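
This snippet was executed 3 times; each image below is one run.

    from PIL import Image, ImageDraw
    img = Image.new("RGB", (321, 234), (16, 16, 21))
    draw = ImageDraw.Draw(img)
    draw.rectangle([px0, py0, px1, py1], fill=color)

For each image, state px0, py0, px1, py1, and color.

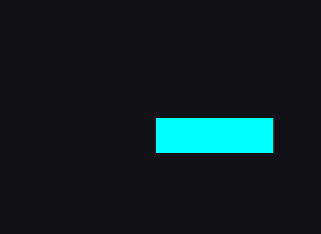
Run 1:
px0 = 156
py0 = 118
px1 = 272
py1 = 152
color = 'cyan'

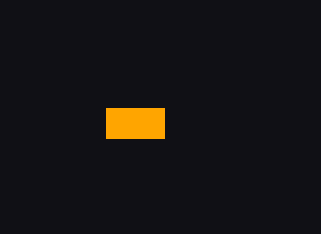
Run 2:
px0 = 106, py0 = 108, px1 = 164, py1 = 138, color = 'orange'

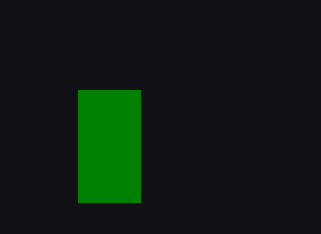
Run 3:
px0 = 78, py0 = 90, px1 = 140, py1 = 202, color = 'green'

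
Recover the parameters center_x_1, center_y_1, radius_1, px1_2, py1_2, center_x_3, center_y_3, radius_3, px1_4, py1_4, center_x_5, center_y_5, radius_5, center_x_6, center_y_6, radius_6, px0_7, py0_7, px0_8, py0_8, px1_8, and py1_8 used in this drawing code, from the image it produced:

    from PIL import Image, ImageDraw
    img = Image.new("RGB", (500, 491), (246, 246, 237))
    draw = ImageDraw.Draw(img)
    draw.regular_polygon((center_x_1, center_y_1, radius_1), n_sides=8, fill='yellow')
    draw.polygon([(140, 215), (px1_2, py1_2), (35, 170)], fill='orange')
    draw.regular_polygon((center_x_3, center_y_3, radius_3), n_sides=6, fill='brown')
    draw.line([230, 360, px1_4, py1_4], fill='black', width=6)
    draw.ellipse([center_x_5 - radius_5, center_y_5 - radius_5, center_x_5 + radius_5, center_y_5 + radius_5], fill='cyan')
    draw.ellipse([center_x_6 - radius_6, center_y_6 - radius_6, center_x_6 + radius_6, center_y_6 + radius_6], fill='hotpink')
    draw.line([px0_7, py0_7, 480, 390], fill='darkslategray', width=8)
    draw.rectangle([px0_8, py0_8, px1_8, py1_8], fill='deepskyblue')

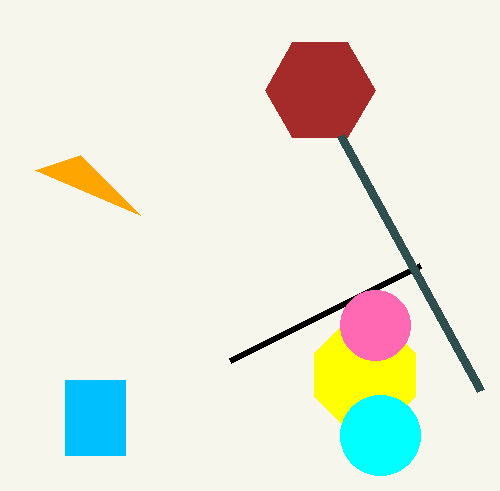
center_x_1 = 365, center_y_1 = 375, radius_1 = 55, px1_2 = 80, py1_2 = 155, center_x_3 = 320, center_y_3 = 90, radius_3 = 55, px1_4 = 420, py1_4 = 265, center_x_5 = 380, center_y_5 = 435, radius_5 = 40, center_x_6 = 375, center_y_6 = 325, radius_6 = 35, px0_7 = 340, py0_7 = 135, px0_8 = 65, py0_8 = 380, px1_8 = 125, py1_8 = 455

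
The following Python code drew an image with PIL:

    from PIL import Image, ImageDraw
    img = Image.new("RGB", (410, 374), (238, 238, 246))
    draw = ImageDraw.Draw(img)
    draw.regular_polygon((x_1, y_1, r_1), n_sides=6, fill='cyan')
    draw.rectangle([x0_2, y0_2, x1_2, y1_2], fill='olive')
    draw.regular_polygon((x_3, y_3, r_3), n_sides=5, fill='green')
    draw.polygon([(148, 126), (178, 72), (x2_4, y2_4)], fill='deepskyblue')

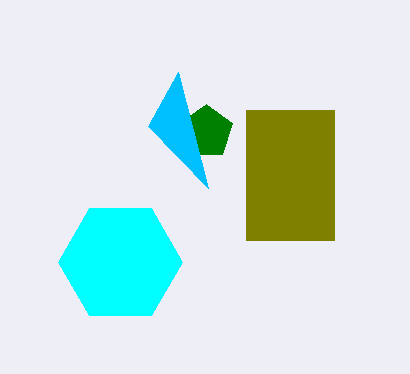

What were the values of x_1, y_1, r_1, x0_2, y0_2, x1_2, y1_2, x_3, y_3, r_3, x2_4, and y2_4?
x_1 = 120
y_1 = 262
r_1 = 62
x0_2 = 246
y0_2 = 110
x1_2 = 334
y1_2 = 240
x_3 = 206
y_3 = 132
r_3 = 28
x2_4 = 208
y2_4 = 188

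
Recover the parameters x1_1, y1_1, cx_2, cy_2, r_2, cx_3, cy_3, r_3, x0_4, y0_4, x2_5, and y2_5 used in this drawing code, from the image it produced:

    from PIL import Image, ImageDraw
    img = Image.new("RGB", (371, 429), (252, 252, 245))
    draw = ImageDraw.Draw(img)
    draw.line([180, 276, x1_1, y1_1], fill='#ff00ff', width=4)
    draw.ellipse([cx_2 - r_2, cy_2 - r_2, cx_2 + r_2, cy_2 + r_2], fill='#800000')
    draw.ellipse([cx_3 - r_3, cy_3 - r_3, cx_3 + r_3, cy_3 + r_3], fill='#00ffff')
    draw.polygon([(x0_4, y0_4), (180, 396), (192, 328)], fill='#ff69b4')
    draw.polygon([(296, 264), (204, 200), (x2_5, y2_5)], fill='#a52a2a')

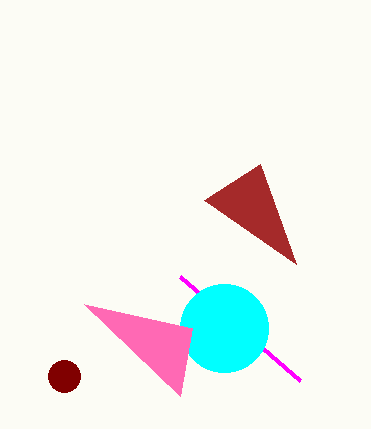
x1_1 = 300; y1_1 = 380; cx_2 = 64; cy_2 = 376; r_2 = 16; cx_3 = 224; cy_3 = 328; r_3 = 44; x0_4 = 84; y0_4 = 304; x2_5 = 260; y2_5 = 164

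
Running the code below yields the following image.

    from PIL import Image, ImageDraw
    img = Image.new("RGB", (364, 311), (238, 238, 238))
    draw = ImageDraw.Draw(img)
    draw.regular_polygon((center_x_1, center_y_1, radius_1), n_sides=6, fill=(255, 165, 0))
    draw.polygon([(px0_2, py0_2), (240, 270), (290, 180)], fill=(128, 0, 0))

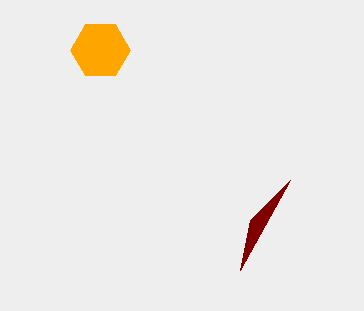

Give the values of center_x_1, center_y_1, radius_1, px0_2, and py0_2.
center_x_1 = 100, center_y_1 = 50, radius_1 = 30, px0_2 = 250, py0_2 = 220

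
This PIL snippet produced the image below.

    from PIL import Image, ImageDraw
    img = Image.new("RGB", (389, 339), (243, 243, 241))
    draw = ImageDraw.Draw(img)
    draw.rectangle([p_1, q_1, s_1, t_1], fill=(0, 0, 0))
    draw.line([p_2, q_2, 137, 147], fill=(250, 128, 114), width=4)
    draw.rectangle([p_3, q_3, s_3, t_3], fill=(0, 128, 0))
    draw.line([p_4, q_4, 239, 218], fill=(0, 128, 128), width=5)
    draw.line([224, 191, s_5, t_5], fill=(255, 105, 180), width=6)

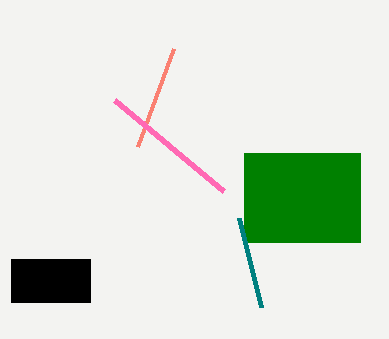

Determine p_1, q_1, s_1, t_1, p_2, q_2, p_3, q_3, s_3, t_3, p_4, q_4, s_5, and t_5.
p_1 = 11; q_1 = 259; s_1 = 90; t_1 = 302; p_2 = 173; q_2 = 49; p_3 = 244; q_3 = 153; s_3 = 360; t_3 = 242; p_4 = 261; q_4 = 307; s_5 = 115; t_5 = 100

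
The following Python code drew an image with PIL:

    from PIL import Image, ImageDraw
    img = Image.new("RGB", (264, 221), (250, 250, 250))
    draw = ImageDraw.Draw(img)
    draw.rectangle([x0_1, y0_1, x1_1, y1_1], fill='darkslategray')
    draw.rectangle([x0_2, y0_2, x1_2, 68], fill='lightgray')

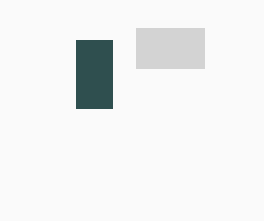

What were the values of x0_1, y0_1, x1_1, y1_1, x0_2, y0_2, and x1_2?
x0_1 = 76, y0_1 = 40, x1_1 = 112, y1_1 = 108, x0_2 = 136, y0_2 = 28, x1_2 = 204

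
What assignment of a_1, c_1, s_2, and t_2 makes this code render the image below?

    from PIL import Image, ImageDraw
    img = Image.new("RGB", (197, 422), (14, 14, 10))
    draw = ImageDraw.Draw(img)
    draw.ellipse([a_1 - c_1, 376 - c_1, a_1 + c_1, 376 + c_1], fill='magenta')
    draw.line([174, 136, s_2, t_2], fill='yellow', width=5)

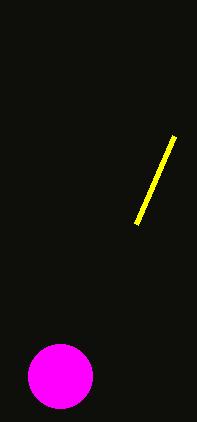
a_1 = 60; c_1 = 32; s_2 = 136; t_2 = 224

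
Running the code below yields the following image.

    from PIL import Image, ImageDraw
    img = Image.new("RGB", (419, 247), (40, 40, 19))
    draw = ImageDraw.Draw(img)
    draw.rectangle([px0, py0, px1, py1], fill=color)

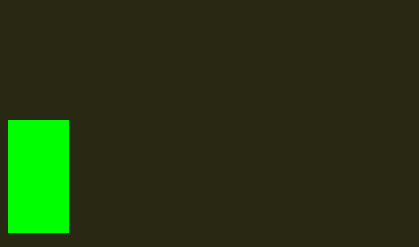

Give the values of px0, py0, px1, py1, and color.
px0 = 8; py0 = 120; px1 = 68; py1 = 232; color = 'lime'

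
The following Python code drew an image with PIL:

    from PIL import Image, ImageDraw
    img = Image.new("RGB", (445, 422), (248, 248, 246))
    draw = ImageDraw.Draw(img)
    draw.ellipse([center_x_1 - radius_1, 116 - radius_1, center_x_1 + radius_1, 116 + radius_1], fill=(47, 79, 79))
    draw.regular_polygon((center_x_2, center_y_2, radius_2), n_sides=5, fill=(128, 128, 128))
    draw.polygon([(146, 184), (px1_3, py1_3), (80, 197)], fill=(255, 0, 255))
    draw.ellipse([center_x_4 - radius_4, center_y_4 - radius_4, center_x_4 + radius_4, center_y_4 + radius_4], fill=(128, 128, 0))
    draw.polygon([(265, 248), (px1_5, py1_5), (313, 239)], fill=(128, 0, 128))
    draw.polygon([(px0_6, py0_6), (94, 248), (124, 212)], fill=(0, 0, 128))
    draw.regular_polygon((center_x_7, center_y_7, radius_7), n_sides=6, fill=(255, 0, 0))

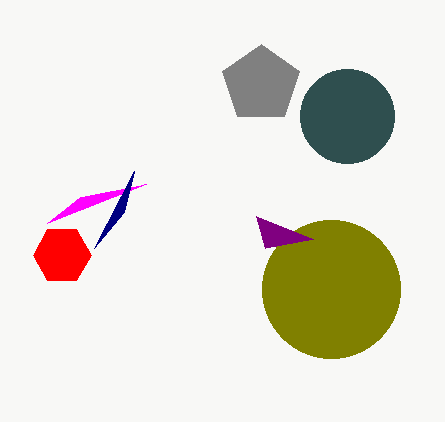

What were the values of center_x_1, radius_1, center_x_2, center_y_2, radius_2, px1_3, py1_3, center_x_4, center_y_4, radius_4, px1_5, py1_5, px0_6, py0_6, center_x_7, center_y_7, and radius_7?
center_x_1 = 347; radius_1 = 47; center_x_2 = 261; center_y_2 = 84; radius_2 = 40; px1_3 = 47; py1_3 = 223; center_x_4 = 331; center_y_4 = 289; radius_4 = 69; px1_5 = 256; py1_5 = 216; px0_6 = 134; py0_6 = 171; center_x_7 = 62; center_y_7 = 255; radius_7 = 29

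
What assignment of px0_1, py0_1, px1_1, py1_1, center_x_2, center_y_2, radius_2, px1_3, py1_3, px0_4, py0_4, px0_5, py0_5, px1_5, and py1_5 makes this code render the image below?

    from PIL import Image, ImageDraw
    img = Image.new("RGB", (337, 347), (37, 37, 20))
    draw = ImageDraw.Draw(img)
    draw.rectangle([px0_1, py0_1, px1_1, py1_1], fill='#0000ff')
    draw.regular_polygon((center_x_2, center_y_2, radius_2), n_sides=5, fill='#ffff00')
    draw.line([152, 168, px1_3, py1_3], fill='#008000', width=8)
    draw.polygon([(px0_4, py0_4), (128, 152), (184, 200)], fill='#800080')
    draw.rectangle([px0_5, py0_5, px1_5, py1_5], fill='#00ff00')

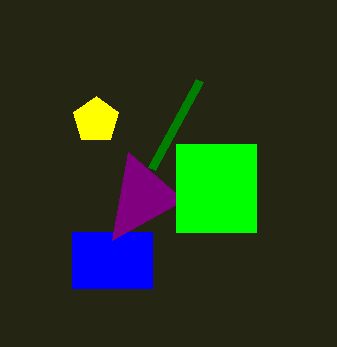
px0_1 = 72; py0_1 = 232; px1_1 = 152; py1_1 = 288; center_x_2 = 96; center_y_2 = 120; radius_2 = 24; px1_3 = 200; py1_3 = 80; px0_4 = 112; py0_4 = 240; px0_5 = 176; py0_5 = 144; px1_5 = 256; py1_5 = 232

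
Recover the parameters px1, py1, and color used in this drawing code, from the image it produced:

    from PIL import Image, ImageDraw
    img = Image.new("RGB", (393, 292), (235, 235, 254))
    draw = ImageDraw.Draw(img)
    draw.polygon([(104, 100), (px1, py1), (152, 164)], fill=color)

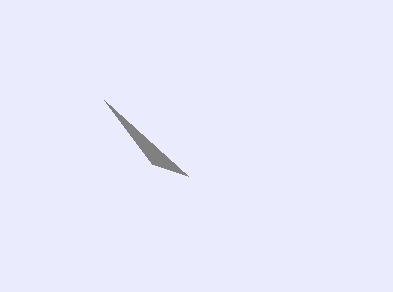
px1 = 188; py1 = 176; color = 'gray'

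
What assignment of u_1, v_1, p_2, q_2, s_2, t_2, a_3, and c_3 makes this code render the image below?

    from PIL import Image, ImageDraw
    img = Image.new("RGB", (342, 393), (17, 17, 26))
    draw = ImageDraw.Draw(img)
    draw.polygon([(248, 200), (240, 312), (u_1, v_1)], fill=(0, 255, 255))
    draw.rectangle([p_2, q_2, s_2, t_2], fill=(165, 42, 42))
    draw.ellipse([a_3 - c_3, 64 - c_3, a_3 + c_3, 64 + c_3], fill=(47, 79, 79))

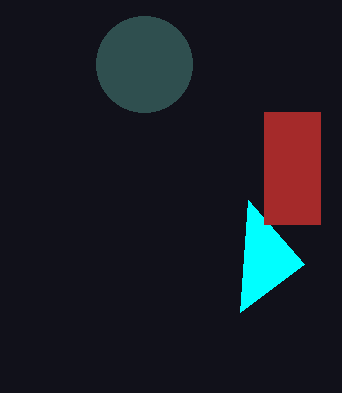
u_1 = 304; v_1 = 264; p_2 = 264; q_2 = 112; s_2 = 320; t_2 = 224; a_3 = 144; c_3 = 48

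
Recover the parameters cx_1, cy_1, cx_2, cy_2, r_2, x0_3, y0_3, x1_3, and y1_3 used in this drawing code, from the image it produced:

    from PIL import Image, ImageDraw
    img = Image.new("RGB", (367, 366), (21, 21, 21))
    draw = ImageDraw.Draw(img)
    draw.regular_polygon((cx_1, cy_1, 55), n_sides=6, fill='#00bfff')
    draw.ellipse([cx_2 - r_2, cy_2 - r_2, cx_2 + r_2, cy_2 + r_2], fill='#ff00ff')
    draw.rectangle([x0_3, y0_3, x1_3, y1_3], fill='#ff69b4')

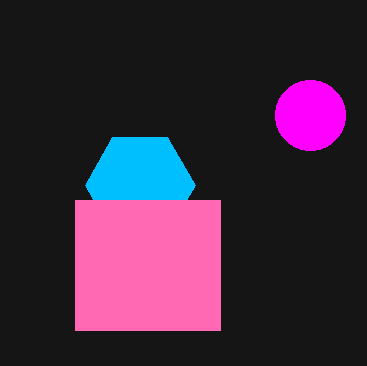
cx_1 = 140; cy_1 = 185; cx_2 = 310; cy_2 = 115; r_2 = 35; x0_3 = 75; y0_3 = 200; x1_3 = 220; y1_3 = 330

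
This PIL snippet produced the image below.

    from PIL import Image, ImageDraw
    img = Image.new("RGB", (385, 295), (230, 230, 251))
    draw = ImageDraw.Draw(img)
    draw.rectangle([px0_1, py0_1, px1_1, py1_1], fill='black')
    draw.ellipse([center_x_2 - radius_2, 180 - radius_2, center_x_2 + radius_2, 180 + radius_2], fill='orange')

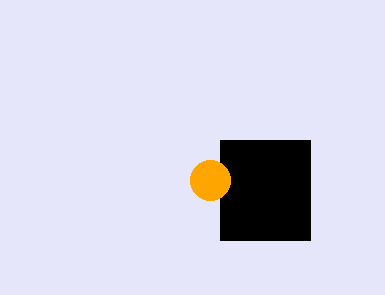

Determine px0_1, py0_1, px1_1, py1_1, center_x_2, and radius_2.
px0_1 = 220
py0_1 = 140
px1_1 = 310
py1_1 = 240
center_x_2 = 210
radius_2 = 20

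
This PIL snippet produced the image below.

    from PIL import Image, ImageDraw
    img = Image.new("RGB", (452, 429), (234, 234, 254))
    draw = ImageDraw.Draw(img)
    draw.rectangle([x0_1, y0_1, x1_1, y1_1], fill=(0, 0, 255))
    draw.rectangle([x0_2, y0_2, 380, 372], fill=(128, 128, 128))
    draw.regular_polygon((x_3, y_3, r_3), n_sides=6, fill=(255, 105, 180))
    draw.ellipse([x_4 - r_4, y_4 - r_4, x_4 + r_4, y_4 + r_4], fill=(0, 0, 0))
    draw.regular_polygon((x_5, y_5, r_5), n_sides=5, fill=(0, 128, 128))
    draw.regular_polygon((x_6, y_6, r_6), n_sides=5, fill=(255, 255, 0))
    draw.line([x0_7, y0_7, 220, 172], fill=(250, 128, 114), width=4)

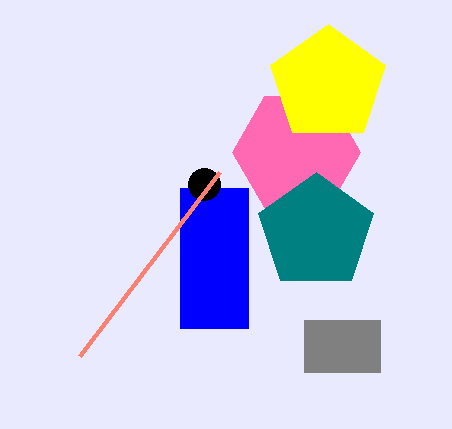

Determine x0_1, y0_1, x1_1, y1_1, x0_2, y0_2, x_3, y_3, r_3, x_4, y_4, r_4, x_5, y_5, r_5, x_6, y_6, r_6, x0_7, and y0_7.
x0_1 = 180; y0_1 = 188; x1_1 = 248; y1_1 = 328; x0_2 = 304; y0_2 = 320; x_3 = 296; y_3 = 152; r_3 = 64; x_4 = 204; y_4 = 184; r_4 = 16; x_5 = 316; y_5 = 232; r_5 = 60; x_6 = 328; y_6 = 84; r_6 = 60; x0_7 = 80; y0_7 = 356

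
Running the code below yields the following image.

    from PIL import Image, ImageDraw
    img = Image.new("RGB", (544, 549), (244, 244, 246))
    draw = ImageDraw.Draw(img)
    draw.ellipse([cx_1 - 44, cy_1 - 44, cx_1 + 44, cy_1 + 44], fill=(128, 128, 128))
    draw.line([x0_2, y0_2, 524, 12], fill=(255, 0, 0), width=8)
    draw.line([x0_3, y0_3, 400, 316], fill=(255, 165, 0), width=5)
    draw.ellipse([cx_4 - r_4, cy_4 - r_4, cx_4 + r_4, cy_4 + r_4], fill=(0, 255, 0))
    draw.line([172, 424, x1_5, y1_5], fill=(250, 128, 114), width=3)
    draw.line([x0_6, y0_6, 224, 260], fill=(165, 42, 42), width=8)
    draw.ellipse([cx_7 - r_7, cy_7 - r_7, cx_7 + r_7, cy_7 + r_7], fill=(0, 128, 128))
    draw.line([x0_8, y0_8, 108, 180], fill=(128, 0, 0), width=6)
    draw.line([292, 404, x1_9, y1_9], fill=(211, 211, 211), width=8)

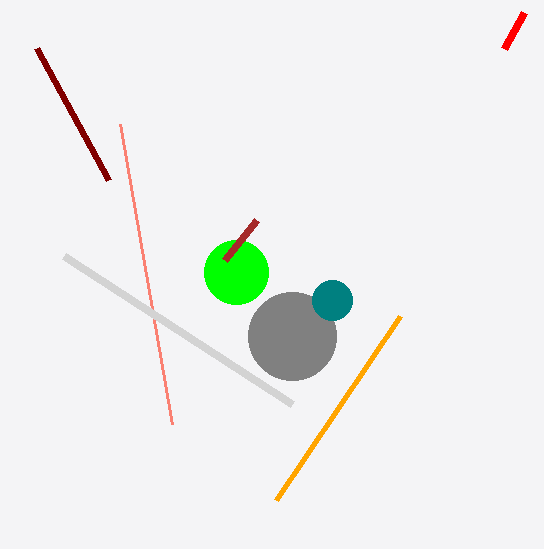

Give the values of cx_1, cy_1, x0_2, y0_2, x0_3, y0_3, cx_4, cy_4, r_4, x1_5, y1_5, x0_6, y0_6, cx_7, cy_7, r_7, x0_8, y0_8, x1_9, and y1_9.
cx_1 = 292
cy_1 = 336
x0_2 = 504
y0_2 = 48
x0_3 = 276
y0_3 = 500
cx_4 = 236
cy_4 = 272
r_4 = 32
x1_5 = 120
y1_5 = 124
x0_6 = 256
y0_6 = 220
cx_7 = 332
cy_7 = 300
r_7 = 20
x0_8 = 36
y0_8 = 48
x1_9 = 64
y1_9 = 256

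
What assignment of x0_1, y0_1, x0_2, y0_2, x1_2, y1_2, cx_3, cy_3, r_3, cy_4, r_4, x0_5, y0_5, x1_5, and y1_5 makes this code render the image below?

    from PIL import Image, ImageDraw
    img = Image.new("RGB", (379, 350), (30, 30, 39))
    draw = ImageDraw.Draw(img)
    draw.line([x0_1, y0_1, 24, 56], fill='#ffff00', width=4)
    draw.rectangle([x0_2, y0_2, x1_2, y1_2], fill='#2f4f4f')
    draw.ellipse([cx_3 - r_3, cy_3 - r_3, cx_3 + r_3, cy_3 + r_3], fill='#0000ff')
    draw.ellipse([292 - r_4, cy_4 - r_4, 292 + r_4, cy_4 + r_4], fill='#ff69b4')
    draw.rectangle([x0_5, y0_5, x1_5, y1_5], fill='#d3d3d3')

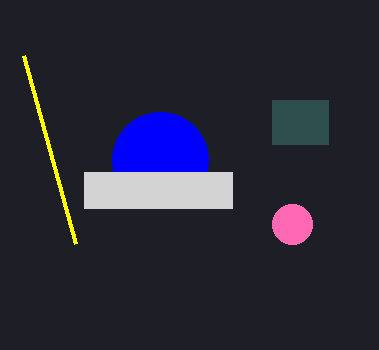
x0_1 = 76, y0_1 = 244, x0_2 = 272, y0_2 = 100, x1_2 = 328, y1_2 = 144, cx_3 = 160, cy_3 = 160, r_3 = 48, cy_4 = 224, r_4 = 20, x0_5 = 84, y0_5 = 172, x1_5 = 232, y1_5 = 208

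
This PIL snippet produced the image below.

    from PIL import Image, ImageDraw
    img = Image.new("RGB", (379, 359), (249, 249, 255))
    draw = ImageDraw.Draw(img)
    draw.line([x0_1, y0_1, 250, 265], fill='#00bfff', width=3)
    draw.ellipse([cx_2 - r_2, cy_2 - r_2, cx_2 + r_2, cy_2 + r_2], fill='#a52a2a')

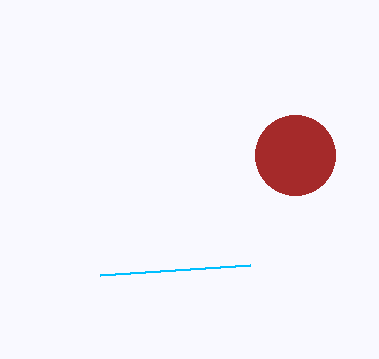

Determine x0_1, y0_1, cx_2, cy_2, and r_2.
x0_1 = 100
y0_1 = 275
cx_2 = 295
cy_2 = 155
r_2 = 40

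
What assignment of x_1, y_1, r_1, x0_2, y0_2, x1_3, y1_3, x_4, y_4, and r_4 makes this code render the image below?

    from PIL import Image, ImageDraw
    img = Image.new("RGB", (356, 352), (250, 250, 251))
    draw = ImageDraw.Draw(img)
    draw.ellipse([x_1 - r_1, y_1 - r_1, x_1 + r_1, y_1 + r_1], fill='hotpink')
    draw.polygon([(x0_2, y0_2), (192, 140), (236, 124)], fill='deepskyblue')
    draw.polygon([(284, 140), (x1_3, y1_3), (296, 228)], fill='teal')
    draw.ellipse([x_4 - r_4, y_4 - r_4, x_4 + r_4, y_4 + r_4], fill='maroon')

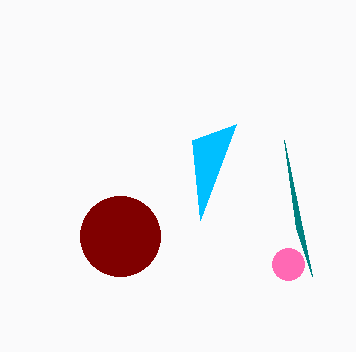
x_1 = 288, y_1 = 264, r_1 = 16, x0_2 = 200, y0_2 = 220, x1_3 = 312, y1_3 = 276, x_4 = 120, y_4 = 236, r_4 = 40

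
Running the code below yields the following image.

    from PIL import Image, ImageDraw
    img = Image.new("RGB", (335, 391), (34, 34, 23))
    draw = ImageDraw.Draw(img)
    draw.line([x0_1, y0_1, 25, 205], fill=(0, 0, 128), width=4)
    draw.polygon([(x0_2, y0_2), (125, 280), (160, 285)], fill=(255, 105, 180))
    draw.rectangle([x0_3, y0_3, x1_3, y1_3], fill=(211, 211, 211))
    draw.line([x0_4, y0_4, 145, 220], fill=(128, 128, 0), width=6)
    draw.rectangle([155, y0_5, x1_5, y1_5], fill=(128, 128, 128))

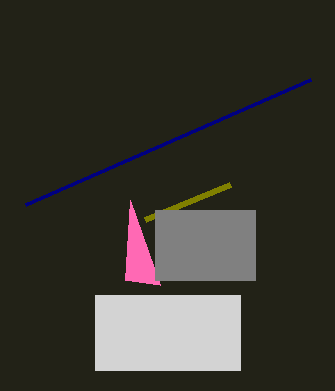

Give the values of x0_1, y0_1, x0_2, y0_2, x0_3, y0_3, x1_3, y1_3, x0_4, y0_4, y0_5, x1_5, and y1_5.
x0_1 = 310, y0_1 = 80, x0_2 = 130, y0_2 = 200, x0_3 = 95, y0_3 = 295, x1_3 = 240, y1_3 = 370, x0_4 = 230, y0_4 = 185, y0_5 = 210, x1_5 = 255, y1_5 = 280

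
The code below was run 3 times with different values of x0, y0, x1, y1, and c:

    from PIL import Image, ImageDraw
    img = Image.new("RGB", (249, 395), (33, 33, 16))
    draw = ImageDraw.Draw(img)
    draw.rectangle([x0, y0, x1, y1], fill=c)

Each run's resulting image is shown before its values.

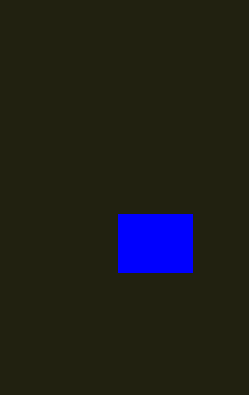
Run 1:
x0 = 118; y0 = 214; x1 = 192; y1 = 272; c = 'blue'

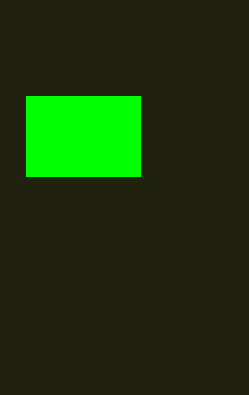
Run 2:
x0 = 26
y0 = 96
x1 = 140
y1 = 176
c = 'lime'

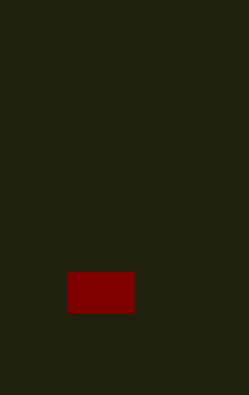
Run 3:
x0 = 68; y0 = 272; x1 = 134; y1 = 312; c = 'maroon'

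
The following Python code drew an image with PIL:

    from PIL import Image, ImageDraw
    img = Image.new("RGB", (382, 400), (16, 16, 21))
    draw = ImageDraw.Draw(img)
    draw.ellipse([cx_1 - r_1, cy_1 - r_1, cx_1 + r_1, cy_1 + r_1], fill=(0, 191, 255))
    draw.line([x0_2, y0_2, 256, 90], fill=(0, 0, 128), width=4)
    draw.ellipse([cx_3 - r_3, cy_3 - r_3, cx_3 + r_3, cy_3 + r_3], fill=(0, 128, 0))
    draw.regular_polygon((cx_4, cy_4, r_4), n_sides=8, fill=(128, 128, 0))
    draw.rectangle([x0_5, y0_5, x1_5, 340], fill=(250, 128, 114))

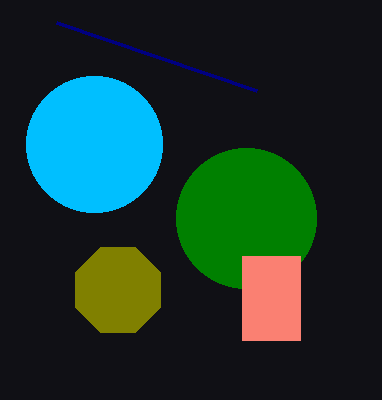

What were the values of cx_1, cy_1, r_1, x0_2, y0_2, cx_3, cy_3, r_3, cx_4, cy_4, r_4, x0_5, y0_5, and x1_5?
cx_1 = 94; cy_1 = 144; r_1 = 68; x0_2 = 56; y0_2 = 22; cx_3 = 246; cy_3 = 218; r_3 = 70; cx_4 = 118; cy_4 = 290; r_4 = 46; x0_5 = 242; y0_5 = 256; x1_5 = 300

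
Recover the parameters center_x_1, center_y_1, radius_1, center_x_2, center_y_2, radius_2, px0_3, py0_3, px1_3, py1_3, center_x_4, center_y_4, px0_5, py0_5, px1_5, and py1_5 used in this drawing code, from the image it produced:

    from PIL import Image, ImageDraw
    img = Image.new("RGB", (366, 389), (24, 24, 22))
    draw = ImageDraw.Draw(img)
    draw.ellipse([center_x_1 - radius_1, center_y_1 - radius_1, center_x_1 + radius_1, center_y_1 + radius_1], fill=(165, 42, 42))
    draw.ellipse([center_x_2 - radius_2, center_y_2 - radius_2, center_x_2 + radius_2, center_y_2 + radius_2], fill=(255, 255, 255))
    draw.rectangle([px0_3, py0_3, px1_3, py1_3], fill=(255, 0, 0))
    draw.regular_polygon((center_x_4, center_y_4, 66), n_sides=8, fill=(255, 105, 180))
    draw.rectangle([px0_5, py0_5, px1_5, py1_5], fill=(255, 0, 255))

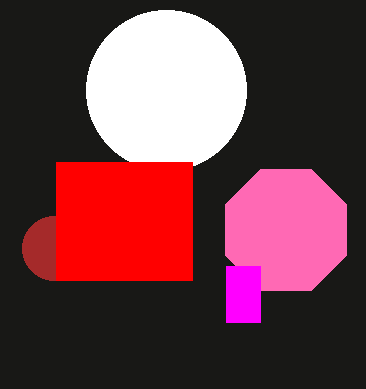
center_x_1 = 54
center_y_1 = 248
radius_1 = 32
center_x_2 = 166
center_y_2 = 90
radius_2 = 80
px0_3 = 56
py0_3 = 162
px1_3 = 192
py1_3 = 280
center_x_4 = 286
center_y_4 = 230
px0_5 = 226
py0_5 = 266
px1_5 = 260
py1_5 = 322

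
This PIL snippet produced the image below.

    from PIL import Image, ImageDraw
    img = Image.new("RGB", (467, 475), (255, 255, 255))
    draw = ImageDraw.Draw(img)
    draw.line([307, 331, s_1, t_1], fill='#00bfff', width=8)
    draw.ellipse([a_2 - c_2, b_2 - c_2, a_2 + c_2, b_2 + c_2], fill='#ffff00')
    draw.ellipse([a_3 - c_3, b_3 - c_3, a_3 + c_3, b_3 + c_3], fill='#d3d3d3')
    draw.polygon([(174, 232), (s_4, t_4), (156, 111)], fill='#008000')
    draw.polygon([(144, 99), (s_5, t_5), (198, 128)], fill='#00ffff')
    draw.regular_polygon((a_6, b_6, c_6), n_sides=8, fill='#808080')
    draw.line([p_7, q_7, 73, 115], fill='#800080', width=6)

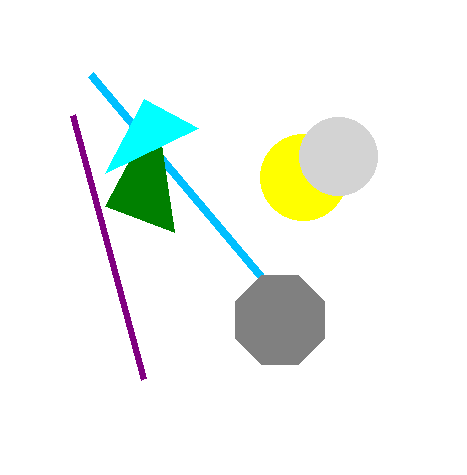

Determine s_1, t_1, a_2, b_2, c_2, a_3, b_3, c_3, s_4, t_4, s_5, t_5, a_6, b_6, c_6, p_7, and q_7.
s_1 = 91; t_1 = 75; a_2 = 303; b_2 = 177; c_2 = 43; a_3 = 338; b_3 = 156; c_3 = 39; s_4 = 105; t_4 = 206; s_5 = 105; t_5 = 173; a_6 = 280; b_6 = 320; c_6 = 48; p_7 = 144; q_7 = 379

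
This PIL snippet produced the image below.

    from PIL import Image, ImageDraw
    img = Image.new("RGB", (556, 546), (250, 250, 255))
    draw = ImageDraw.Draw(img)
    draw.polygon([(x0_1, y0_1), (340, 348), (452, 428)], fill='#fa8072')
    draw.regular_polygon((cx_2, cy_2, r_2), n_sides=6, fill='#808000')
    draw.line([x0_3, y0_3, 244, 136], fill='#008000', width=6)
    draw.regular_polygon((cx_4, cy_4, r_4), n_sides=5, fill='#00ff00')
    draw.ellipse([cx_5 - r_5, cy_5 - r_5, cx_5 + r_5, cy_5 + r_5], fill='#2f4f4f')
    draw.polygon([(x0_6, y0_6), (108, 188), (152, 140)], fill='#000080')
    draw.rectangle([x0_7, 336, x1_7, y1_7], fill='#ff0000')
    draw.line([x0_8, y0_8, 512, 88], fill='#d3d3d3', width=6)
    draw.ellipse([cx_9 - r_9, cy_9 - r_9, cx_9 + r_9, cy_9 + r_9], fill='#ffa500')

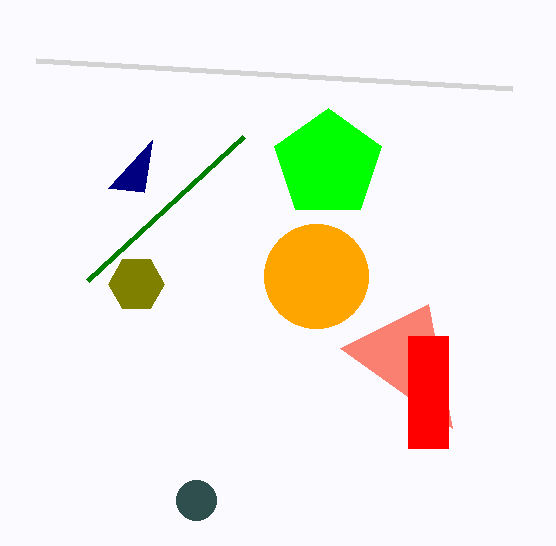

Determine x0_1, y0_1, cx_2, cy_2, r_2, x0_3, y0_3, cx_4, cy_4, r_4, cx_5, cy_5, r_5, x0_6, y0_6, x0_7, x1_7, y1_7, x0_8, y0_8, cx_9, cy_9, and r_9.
x0_1 = 428, y0_1 = 304, cx_2 = 136, cy_2 = 284, r_2 = 28, x0_3 = 88, y0_3 = 280, cx_4 = 328, cy_4 = 164, r_4 = 56, cx_5 = 196, cy_5 = 500, r_5 = 20, x0_6 = 144, y0_6 = 192, x0_7 = 408, x1_7 = 448, y1_7 = 448, x0_8 = 36, y0_8 = 60, cx_9 = 316, cy_9 = 276, r_9 = 52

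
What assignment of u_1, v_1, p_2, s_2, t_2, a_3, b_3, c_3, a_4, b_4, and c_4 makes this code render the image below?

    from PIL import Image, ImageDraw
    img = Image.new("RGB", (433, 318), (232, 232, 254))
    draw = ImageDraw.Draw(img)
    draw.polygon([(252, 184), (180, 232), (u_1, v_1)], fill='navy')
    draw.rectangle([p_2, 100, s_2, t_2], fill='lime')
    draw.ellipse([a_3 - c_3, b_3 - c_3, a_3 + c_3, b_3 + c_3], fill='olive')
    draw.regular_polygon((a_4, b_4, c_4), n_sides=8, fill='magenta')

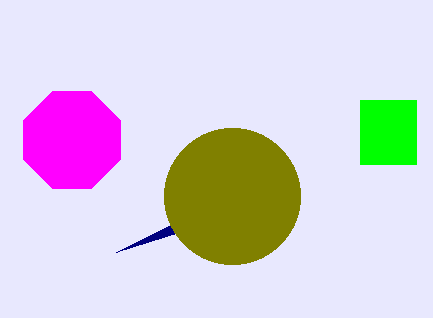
u_1 = 116, v_1 = 252, p_2 = 360, s_2 = 416, t_2 = 164, a_3 = 232, b_3 = 196, c_3 = 68, a_4 = 72, b_4 = 140, c_4 = 52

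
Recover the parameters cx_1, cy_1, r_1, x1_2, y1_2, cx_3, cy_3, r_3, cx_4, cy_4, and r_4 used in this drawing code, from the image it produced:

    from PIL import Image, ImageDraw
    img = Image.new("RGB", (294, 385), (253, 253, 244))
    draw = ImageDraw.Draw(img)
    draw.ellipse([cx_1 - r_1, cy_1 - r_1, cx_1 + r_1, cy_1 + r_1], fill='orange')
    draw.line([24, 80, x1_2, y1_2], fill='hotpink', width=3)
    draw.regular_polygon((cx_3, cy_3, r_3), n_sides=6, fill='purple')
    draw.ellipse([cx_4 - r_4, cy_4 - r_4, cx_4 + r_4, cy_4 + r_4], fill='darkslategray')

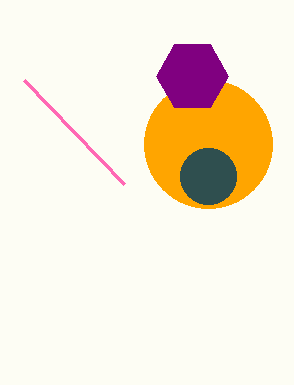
cx_1 = 208, cy_1 = 144, r_1 = 64, x1_2 = 124, y1_2 = 184, cx_3 = 192, cy_3 = 76, r_3 = 36, cx_4 = 208, cy_4 = 176, r_4 = 28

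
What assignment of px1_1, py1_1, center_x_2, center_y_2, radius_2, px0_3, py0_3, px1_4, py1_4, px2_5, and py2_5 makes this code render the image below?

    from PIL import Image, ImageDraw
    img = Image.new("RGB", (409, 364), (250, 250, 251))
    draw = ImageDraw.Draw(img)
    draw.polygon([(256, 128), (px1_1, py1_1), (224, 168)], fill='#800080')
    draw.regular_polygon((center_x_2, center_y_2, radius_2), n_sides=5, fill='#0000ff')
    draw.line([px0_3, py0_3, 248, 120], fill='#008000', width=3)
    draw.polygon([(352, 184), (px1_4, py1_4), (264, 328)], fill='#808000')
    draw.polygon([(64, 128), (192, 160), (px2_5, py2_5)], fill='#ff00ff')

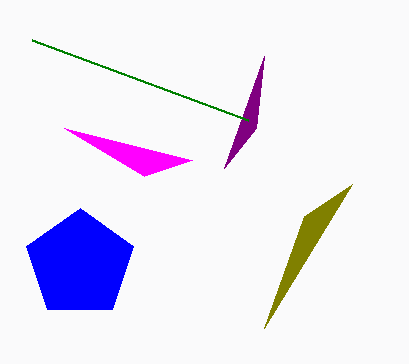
px1_1 = 264, py1_1 = 56, center_x_2 = 80, center_y_2 = 264, radius_2 = 56, px0_3 = 32, py0_3 = 40, px1_4 = 304, py1_4 = 216, px2_5 = 144, py2_5 = 176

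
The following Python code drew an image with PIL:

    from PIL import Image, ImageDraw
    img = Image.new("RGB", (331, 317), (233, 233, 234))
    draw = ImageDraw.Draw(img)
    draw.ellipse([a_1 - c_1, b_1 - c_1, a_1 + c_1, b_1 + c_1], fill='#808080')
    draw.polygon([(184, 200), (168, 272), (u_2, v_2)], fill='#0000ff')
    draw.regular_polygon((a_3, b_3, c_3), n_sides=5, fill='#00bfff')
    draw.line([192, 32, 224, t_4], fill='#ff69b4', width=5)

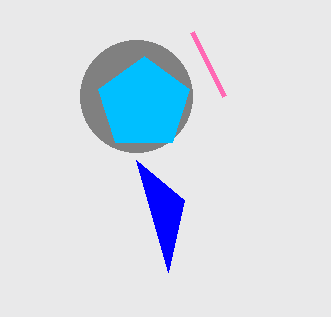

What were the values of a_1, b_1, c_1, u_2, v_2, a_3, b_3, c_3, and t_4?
a_1 = 136, b_1 = 96, c_1 = 56, u_2 = 136, v_2 = 160, a_3 = 144, b_3 = 104, c_3 = 48, t_4 = 96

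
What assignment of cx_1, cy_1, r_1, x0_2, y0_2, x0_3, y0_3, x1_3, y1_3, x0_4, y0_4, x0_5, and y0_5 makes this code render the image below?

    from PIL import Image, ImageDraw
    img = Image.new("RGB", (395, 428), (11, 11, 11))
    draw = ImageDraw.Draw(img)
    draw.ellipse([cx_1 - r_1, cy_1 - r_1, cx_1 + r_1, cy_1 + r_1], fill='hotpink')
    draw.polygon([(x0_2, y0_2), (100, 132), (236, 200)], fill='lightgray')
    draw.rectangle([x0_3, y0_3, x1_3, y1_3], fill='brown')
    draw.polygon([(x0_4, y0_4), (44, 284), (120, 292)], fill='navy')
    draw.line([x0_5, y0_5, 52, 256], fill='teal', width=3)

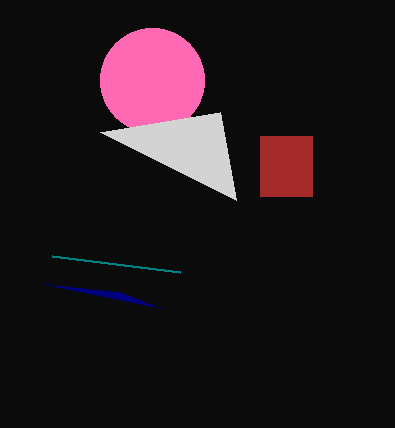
cx_1 = 152
cy_1 = 80
r_1 = 52
x0_2 = 220
y0_2 = 112
x0_3 = 260
y0_3 = 136
x1_3 = 312
y1_3 = 196
x0_4 = 160
y0_4 = 308
x0_5 = 180
y0_5 = 272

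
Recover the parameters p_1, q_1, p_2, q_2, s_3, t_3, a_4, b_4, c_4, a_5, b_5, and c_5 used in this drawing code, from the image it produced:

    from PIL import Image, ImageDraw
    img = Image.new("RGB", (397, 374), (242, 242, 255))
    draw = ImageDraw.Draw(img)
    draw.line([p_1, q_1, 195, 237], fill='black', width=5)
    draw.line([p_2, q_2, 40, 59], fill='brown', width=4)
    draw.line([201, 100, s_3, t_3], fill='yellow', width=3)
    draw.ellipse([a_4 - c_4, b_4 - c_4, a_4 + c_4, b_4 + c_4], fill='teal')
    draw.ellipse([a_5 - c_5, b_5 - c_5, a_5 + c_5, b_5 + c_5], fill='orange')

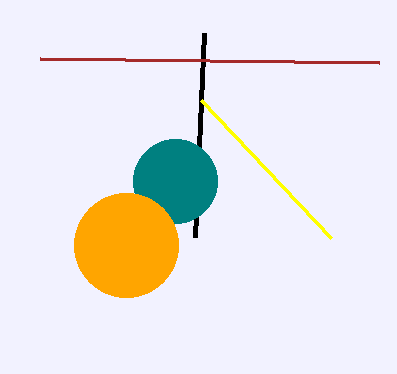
p_1 = 204
q_1 = 33
p_2 = 379
q_2 = 63
s_3 = 331
t_3 = 238
a_4 = 175
b_4 = 181
c_4 = 42
a_5 = 126
b_5 = 245
c_5 = 52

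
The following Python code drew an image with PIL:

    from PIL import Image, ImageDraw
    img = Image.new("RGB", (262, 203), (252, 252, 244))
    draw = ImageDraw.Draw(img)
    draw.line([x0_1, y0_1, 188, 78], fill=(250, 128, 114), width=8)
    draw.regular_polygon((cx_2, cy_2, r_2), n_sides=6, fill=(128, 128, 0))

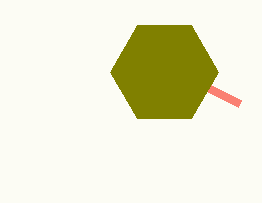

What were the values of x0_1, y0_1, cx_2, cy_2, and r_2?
x0_1 = 240, y0_1 = 104, cx_2 = 164, cy_2 = 72, r_2 = 54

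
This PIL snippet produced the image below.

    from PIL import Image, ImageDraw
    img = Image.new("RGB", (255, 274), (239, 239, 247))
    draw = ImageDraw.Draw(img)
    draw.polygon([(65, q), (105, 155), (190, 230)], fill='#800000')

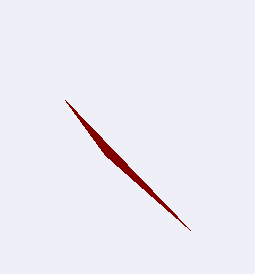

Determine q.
q = 100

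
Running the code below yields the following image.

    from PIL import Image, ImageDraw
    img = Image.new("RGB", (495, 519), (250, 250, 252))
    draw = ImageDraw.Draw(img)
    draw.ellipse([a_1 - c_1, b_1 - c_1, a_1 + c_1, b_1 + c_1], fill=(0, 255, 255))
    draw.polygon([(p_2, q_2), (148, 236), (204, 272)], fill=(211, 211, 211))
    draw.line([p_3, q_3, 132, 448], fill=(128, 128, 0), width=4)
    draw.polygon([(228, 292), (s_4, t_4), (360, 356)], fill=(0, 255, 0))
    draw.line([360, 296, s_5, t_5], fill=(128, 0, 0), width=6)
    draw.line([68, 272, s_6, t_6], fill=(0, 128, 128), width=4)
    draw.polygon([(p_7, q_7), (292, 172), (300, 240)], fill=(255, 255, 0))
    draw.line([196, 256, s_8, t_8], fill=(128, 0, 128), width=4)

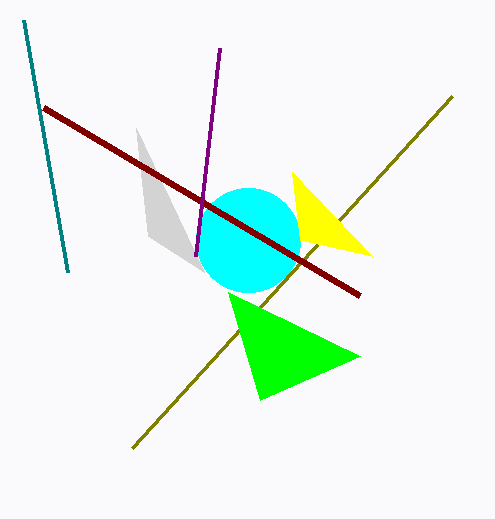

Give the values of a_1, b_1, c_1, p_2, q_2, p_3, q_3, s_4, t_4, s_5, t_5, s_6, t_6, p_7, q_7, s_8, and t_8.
a_1 = 248
b_1 = 240
c_1 = 52
p_2 = 136
q_2 = 128
p_3 = 452
q_3 = 96
s_4 = 260
t_4 = 400
s_5 = 44
t_5 = 108
s_6 = 24
t_6 = 20
p_7 = 372
q_7 = 256
s_8 = 220
t_8 = 48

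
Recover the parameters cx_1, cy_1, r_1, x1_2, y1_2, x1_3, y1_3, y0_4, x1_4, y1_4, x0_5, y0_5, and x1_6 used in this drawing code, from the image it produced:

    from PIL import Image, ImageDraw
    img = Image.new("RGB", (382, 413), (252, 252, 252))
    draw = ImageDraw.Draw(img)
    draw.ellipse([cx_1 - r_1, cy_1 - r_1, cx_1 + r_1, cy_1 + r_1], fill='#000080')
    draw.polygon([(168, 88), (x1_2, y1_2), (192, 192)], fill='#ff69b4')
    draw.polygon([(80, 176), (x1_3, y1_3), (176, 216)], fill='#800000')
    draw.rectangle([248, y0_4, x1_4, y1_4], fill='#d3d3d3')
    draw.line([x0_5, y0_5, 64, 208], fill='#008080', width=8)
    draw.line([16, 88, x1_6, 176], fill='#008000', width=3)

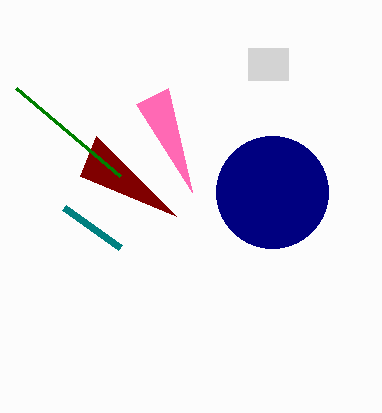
cx_1 = 272
cy_1 = 192
r_1 = 56
x1_2 = 136
y1_2 = 104
x1_3 = 96
y1_3 = 136
y0_4 = 48
x1_4 = 288
y1_4 = 80
x0_5 = 120
y0_5 = 248
x1_6 = 120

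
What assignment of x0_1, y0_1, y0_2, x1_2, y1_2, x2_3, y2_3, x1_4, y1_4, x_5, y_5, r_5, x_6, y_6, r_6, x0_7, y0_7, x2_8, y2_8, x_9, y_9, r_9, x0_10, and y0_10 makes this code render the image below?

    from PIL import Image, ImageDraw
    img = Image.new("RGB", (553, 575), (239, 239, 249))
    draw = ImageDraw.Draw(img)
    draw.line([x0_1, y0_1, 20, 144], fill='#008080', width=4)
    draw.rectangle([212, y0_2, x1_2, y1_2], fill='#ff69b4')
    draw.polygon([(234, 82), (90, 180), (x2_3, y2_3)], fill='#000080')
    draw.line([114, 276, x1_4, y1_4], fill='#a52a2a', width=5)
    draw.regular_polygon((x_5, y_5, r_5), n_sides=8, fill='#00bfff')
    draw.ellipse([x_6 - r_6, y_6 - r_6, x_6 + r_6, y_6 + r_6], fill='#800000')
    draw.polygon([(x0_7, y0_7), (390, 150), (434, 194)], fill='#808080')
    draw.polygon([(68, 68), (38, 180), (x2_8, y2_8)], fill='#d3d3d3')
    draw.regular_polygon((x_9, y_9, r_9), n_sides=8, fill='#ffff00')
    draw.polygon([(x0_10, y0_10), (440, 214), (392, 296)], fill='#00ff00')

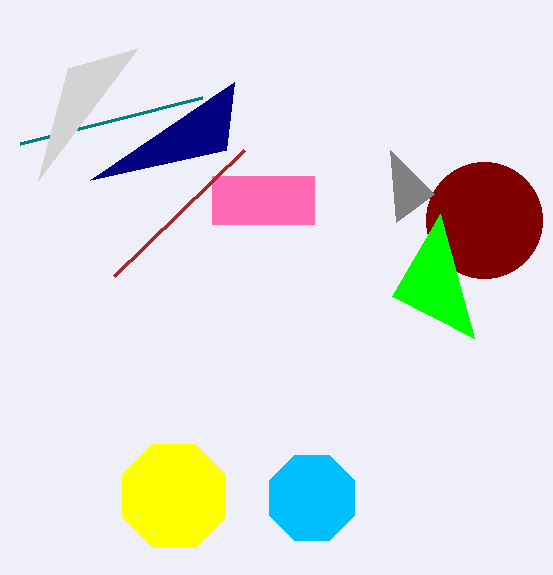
x0_1 = 202; y0_1 = 98; y0_2 = 176; x1_2 = 314; y1_2 = 224; x2_3 = 226; y2_3 = 150; x1_4 = 244; y1_4 = 150; x_5 = 312; y_5 = 498; r_5 = 46; x_6 = 484; y_6 = 220; r_6 = 58; x0_7 = 396; y0_7 = 222; x2_8 = 138; y2_8 = 48; x_9 = 174; y_9 = 496; r_9 = 56; x0_10 = 474; y0_10 = 338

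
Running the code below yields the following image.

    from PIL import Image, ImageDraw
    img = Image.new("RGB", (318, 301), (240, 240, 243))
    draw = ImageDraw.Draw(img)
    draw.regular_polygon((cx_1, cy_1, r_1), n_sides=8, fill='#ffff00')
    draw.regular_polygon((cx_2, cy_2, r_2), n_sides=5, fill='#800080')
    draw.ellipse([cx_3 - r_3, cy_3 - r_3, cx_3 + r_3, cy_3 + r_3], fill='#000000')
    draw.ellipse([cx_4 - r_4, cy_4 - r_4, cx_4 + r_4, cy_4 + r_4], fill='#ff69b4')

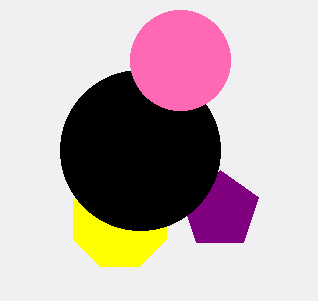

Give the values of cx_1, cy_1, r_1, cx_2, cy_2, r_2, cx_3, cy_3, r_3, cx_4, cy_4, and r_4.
cx_1 = 120
cy_1 = 220
r_1 = 50
cx_2 = 220
cy_2 = 210
r_2 = 40
cx_3 = 140
cy_3 = 150
r_3 = 80
cx_4 = 180
cy_4 = 60
r_4 = 50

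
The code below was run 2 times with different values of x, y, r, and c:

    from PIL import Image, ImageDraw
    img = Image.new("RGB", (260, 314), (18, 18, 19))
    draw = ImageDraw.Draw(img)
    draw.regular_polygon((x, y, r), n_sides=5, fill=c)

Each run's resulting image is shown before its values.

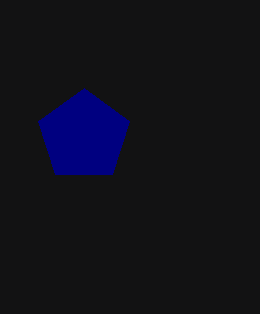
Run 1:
x = 84; y = 136; r = 48; c = 'navy'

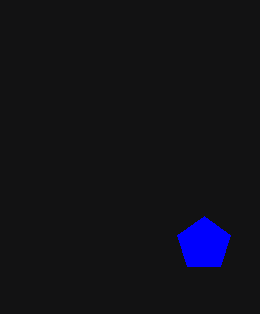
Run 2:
x = 204; y = 244; r = 28; c = 'blue'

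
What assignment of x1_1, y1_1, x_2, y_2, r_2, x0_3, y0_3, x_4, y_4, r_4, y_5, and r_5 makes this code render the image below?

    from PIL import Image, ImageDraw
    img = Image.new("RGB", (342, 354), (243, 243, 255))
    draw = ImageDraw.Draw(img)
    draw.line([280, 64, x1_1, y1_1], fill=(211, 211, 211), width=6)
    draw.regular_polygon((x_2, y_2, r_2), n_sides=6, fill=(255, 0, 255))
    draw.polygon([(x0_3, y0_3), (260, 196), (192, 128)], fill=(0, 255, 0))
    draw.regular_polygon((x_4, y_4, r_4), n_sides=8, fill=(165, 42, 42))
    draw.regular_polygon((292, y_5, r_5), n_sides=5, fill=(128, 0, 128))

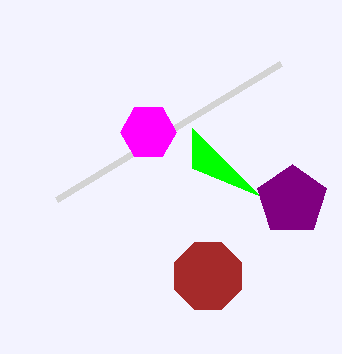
x1_1 = 56, y1_1 = 200, x_2 = 148, y_2 = 132, r_2 = 28, x0_3 = 192, y0_3 = 168, x_4 = 208, y_4 = 276, r_4 = 36, y_5 = 200, r_5 = 36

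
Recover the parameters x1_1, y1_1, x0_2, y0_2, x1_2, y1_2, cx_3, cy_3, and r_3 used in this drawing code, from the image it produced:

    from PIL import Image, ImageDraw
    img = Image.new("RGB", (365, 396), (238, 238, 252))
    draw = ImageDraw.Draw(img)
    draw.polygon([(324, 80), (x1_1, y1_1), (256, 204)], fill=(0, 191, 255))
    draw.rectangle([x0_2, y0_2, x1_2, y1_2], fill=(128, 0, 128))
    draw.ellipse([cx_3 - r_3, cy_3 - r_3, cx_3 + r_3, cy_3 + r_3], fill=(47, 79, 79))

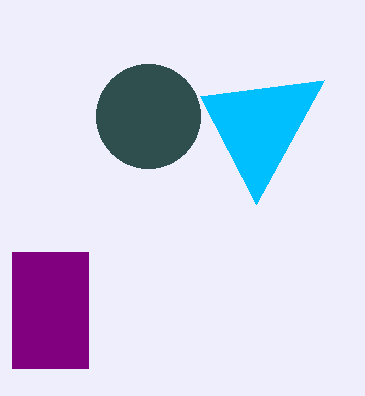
x1_1 = 200; y1_1 = 96; x0_2 = 12; y0_2 = 252; x1_2 = 88; y1_2 = 368; cx_3 = 148; cy_3 = 116; r_3 = 52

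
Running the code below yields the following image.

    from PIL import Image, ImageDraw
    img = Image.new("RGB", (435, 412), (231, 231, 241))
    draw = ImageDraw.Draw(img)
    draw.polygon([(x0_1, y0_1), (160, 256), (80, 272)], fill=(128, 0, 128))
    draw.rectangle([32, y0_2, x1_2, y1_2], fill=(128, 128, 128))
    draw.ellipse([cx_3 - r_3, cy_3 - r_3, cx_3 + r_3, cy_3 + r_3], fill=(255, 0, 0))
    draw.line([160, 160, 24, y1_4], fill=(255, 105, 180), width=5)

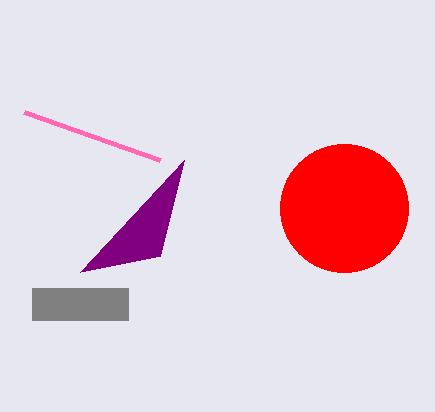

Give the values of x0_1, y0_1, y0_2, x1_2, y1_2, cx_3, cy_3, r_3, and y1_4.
x0_1 = 184
y0_1 = 160
y0_2 = 288
x1_2 = 128
y1_2 = 320
cx_3 = 344
cy_3 = 208
r_3 = 64
y1_4 = 112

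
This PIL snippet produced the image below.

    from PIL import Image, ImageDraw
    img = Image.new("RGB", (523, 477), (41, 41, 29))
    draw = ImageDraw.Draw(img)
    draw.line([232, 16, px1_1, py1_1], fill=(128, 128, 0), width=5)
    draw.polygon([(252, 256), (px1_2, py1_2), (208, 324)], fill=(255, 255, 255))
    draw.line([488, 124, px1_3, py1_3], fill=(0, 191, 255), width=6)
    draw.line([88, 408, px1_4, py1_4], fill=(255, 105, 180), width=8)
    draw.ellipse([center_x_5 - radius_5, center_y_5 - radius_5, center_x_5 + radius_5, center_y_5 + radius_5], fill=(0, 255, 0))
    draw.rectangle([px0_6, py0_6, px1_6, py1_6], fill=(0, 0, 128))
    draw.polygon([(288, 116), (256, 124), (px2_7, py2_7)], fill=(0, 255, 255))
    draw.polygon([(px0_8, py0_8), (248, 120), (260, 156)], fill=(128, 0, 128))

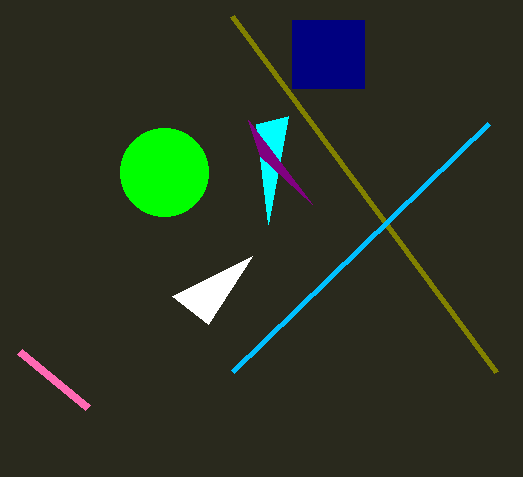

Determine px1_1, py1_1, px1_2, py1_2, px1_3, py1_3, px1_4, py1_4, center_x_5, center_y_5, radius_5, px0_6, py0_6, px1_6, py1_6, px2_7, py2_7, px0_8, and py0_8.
px1_1 = 496; py1_1 = 372; px1_2 = 172; py1_2 = 296; px1_3 = 232; py1_3 = 372; px1_4 = 20; py1_4 = 352; center_x_5 = 164; center_y_5 = 172; radius_5 = 44; px0_6 = 292; py0_6 = 20; px1_6 = 364; py1_6 = 88; px2_7 = 268; py2_7 = 224; px0_8 = 312; py0_8 = 204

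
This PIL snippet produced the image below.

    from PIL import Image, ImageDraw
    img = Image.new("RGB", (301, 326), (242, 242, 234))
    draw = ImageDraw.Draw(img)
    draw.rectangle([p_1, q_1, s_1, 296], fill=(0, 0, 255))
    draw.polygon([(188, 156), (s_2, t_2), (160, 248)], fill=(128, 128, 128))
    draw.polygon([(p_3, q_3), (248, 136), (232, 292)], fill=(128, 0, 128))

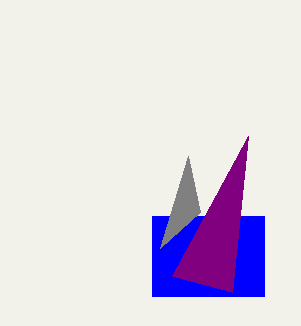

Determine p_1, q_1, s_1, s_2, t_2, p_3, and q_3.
p_1 = 152
q_1 = 216
s_1 = 264
s_2 = 200
t_2 = 212
p_3 = 172
q_3 = 276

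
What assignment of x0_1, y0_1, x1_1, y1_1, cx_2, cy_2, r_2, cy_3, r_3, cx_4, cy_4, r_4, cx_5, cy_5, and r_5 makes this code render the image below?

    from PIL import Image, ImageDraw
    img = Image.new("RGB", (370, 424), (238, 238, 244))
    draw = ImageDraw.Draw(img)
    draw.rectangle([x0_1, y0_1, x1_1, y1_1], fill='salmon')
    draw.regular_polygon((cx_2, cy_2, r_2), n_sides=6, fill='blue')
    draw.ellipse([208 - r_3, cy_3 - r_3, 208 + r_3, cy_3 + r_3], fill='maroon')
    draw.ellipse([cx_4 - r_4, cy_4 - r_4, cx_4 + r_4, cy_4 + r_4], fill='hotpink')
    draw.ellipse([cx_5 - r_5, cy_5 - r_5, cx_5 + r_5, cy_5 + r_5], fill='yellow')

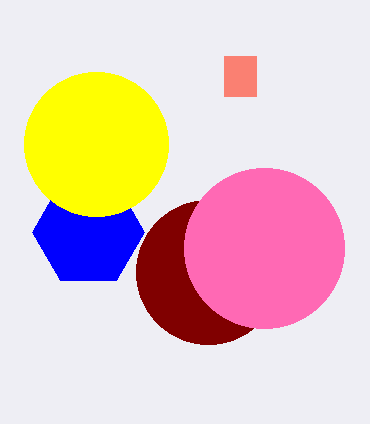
x0_1 = 224
y0_1 = 56
x1_1 = 256
y1_1 = 96
cx_2 = 88
cy_2 = 232
r_2 = 56
cy_3 = 272
r_3 = 72
cx_4 = 264
cy_4 = 248
r_4 = 80
cx_5 = 96
cy_5 = 144
r_5 = 72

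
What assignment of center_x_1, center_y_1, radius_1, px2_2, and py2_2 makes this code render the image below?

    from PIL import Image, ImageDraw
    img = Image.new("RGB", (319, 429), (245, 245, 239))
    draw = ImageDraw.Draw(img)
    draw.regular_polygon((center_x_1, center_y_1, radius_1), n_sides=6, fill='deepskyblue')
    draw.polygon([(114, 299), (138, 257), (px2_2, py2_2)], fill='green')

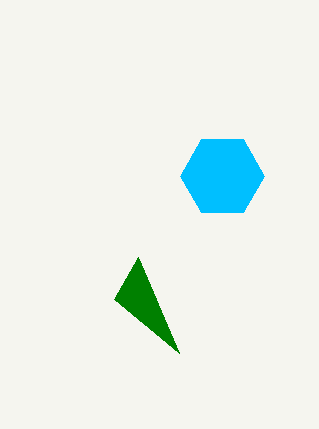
center_x_1 = 222; center_y_1 = 176; radius_1 = 42; px2_2 = 179; py2_2 = 353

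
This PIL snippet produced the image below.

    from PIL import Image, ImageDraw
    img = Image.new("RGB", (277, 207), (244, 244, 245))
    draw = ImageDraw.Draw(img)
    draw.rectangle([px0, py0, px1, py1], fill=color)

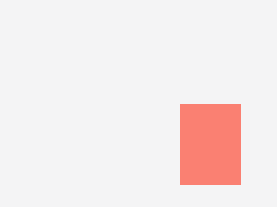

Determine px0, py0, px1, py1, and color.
px0 = 180, py0 = 104, px1 = 240, py1 = 184, color = 'salmon'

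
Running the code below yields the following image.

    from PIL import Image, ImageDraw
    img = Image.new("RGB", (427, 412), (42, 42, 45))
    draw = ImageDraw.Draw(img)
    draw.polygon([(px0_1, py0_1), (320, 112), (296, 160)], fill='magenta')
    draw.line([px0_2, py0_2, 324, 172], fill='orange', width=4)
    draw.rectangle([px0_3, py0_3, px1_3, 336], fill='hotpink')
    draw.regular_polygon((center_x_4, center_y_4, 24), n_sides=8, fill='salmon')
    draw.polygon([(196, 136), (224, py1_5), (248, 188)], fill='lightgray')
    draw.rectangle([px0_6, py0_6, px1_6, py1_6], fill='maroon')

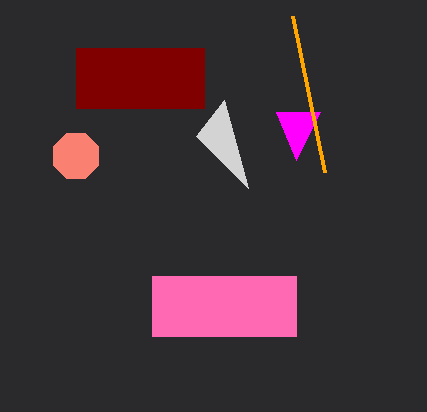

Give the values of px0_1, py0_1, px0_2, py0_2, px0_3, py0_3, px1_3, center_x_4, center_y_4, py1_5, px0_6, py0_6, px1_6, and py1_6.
px0_1 = 276; py0_1 = 112; px0_2 = 292; py0_2 = 16; px0_3 = 152; py0_3 = 276; px1_3 = 296; center_x_4 = 76; center_y_4 = 156; py1_5 = 100; px0_6 = 76; py0_6 = 48; px1_6 = 204; py1_6 = 108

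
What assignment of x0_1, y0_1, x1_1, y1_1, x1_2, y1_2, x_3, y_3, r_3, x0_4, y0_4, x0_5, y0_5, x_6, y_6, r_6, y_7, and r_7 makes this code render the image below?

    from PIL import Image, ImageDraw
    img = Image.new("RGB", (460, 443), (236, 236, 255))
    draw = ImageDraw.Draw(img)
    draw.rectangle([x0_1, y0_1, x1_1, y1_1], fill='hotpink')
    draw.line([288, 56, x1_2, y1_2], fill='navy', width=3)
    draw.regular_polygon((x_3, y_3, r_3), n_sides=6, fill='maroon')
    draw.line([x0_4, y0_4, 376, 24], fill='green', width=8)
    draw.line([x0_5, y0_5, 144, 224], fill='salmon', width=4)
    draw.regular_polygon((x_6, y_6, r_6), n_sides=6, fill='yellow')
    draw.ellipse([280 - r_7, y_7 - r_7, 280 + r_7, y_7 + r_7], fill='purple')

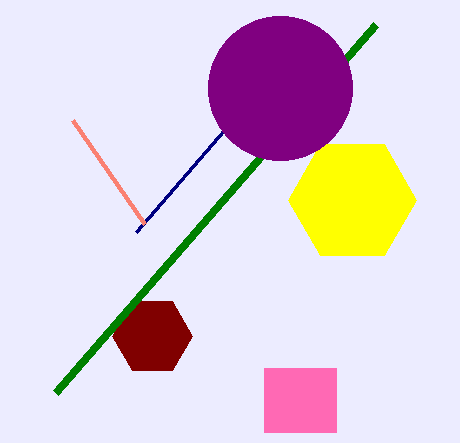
x0_1 = 264, y0_1 = 368, x1_1 = 336, y1_1 = 432, x1_2 = 136, y1_2 = 232, x_3 = 152, y_3 = 336, r_3 = 40, x0_4 = 56, y0_4 = 392, x0_5 = 72, y0_5 = 120, x_6 = 352, y_6 = 200, r_6 = 64, y_7 = 88, r_7 = 72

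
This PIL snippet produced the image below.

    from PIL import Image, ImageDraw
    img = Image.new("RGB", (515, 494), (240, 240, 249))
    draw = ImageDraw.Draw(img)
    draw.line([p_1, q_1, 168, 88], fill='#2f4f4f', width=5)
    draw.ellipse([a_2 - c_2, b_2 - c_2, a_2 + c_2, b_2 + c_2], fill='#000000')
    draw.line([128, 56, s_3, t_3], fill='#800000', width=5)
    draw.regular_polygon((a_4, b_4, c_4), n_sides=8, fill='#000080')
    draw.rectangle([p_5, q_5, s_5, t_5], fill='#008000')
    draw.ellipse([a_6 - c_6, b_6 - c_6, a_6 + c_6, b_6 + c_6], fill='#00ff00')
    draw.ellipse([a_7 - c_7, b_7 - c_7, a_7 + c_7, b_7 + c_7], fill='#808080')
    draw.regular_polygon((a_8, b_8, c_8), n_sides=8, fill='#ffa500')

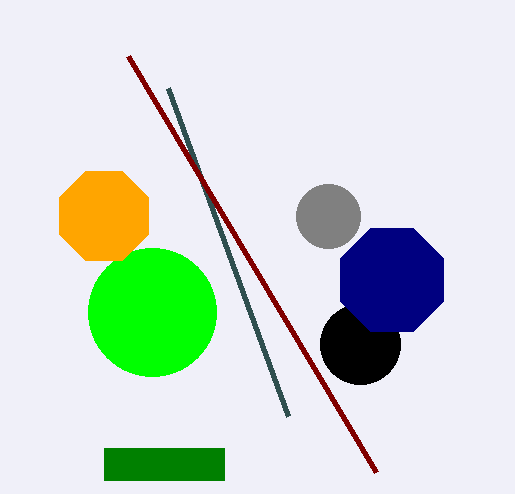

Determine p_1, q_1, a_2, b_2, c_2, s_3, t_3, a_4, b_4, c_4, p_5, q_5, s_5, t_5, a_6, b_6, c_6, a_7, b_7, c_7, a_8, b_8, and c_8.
p_1 = 288; q_1 = 416; a_2 = 360; b_2 = 344; c_2 = 40; s_3 = 376; t_3 = 472; a_4 = 392; b_4 = 280; c_4 = 56; p_5 = 104; q_5 = 448; s_5 = 224; t_5 = 480; a_6 = 152; b_6 = 312; c_6 = 64; a_7 = 328; b_7 = 216; c_7 = 32; a_8 = 104; b_8 = 216; c_8 = 48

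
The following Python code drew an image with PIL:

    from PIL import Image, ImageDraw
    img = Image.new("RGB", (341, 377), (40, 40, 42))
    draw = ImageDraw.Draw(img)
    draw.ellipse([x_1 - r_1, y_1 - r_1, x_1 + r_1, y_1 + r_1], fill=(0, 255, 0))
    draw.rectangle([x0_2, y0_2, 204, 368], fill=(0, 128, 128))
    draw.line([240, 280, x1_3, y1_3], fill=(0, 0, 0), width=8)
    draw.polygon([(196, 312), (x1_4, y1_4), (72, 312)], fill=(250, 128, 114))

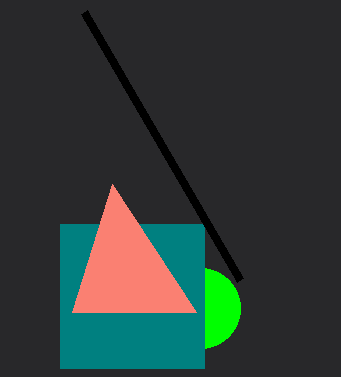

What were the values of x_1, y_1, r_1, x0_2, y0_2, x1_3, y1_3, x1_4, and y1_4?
x_1 = 200; y_1 = 308; r_1 = 40; x0_2 = 60; y0_2 = 224; x1_3 = 84; y1_3 = 12; x1_4 = 112; y1_4 = 184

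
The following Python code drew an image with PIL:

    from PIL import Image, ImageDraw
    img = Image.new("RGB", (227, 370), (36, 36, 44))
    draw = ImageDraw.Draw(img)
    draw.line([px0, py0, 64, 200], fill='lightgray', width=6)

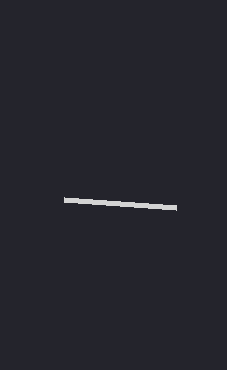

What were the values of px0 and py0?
px0 = 176, py0 = 208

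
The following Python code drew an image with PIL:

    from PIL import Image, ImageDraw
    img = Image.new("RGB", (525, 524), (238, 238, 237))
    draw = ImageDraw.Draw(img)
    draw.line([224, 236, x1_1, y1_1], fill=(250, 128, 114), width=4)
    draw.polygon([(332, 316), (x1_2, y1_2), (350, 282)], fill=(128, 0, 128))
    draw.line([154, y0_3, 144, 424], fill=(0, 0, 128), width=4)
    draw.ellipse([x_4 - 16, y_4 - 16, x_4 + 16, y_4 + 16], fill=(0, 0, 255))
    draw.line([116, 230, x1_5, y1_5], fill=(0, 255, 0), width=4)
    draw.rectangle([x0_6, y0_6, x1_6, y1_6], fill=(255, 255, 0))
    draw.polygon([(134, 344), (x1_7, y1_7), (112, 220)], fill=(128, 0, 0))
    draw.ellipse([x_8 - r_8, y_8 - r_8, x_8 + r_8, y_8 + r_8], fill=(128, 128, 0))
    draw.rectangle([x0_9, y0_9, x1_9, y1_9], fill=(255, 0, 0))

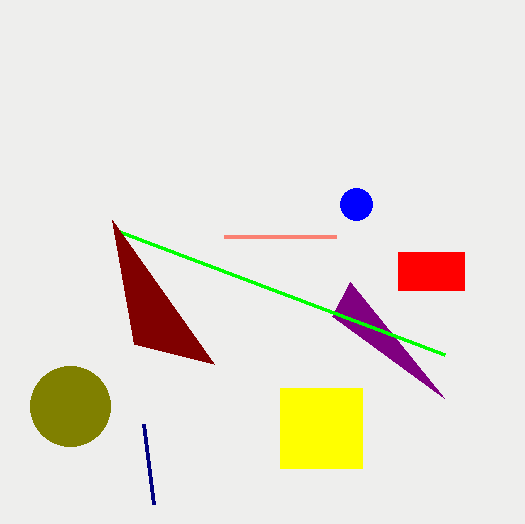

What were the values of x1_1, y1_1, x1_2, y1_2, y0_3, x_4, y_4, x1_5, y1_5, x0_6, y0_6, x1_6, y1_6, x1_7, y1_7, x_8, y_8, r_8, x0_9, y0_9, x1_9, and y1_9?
x1_1 = 336; y1_1 = 236; x1_2 = 444; y1_2 = 398; y0_3 = 504; x_4 = 356; y_4 = 204; x1_5 = 444; y1_5 = 354; x0_6 = 280; y0_6 = 388; x1_6 = 362; y1_6 = 468; x1_7 = 214; y1_7 = 364; x_8 = 70; y_8 = 406; r_8 = 40; x0_9 = 398; y0_9 = 252; x1_9 = 464; y1_9 = 290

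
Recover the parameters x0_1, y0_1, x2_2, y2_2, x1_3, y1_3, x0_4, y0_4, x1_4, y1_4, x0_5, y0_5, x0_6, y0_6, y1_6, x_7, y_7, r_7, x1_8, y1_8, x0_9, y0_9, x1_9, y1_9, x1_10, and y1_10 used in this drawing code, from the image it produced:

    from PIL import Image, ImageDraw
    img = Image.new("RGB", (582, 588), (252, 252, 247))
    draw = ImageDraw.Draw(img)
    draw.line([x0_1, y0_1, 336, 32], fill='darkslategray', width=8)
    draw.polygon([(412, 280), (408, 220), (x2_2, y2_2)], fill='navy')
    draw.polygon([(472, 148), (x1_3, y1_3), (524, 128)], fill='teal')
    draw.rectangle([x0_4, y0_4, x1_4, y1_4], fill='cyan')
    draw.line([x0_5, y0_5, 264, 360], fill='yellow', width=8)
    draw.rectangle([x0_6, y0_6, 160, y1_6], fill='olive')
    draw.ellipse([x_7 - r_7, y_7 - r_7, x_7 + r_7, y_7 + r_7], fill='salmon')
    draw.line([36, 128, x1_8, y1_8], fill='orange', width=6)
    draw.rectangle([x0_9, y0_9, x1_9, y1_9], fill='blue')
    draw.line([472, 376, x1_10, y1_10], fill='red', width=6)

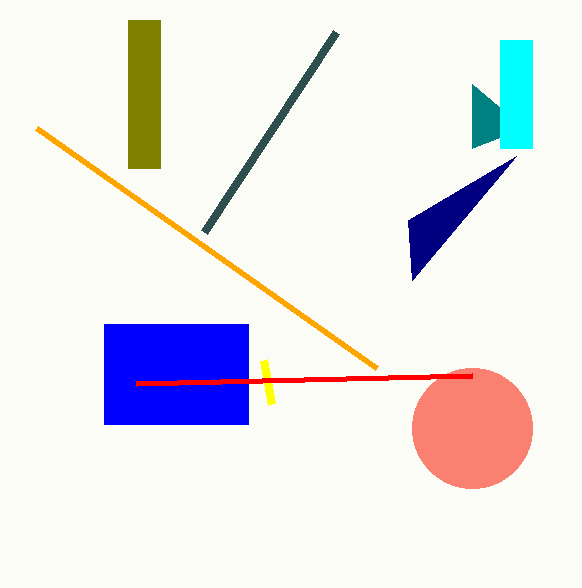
x0_1 = 204
y0_1 = 232
x2_2 = 516
y2_2 = 156
x1_3 = 472
y1_3 = 84
x0_4 = 500
y0_4 = 40
x1_4 = 532
y1_4 = 148
x0_5 = 272
y0_5 = 404
x0_6 = 128
y0_6 = 20
y1_6 = 168
x_7 = 472
y_7 = 428
r_7 = 60
x1_8 = 376
y1_8 = 368
x0_9 = 104
y0_9 = 324
x1_9 = 248
y1_9 = 424
x1_10 = 136
y1_10 = 384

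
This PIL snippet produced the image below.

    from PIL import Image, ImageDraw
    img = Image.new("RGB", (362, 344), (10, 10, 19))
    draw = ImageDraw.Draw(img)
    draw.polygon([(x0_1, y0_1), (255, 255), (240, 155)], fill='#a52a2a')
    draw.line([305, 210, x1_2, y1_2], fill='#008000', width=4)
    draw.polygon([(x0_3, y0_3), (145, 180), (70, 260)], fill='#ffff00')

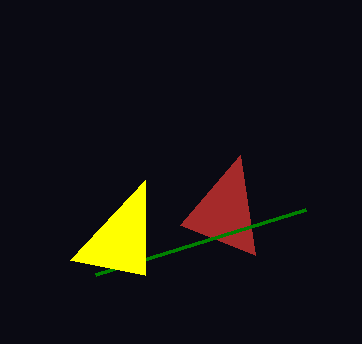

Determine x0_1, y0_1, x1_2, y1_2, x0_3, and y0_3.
x0_1 = 180, y0_1 = 225, x1_2 = 95, y1_2 = 275, x0_3 = 145, y0_3 = 275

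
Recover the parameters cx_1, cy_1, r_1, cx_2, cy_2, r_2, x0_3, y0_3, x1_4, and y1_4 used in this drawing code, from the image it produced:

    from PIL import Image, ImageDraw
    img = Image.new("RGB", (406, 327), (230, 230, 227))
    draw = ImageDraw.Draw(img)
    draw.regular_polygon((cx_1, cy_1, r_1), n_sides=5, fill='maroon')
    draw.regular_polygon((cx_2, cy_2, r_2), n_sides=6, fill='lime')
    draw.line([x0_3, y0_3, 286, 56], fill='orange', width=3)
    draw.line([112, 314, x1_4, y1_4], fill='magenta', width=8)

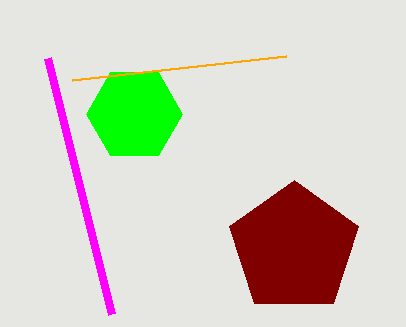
cx_1 = 294, cy_1 = 248, r_1 = 68, cx_2 = 134, cy_2 = 114, r_2 = 48, x0_3 = 72, y0_3 = 80, x1_4 = 48, y1_4 = 58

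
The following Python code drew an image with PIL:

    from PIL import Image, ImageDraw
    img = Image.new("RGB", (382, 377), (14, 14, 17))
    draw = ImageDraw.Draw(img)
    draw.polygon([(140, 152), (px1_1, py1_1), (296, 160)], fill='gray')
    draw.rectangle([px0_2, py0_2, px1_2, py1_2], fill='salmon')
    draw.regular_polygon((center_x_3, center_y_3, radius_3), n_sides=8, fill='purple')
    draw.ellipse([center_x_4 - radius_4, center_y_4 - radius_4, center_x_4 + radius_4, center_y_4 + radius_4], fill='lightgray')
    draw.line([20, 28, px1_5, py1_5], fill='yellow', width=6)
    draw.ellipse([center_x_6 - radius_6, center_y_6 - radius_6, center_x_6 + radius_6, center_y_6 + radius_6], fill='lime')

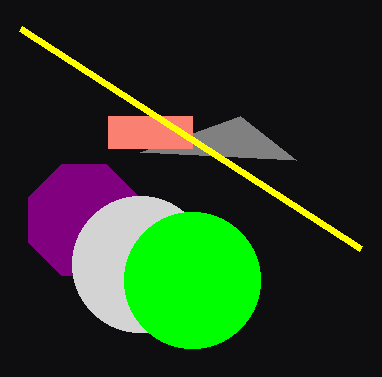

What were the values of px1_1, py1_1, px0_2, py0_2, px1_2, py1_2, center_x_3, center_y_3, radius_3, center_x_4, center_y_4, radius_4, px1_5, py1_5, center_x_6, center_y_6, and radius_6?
px1_1 = 240
py1_1 = 116
px0_2 = 108
py0_2 = 116
px1_2 = 192
py1_2 = 148
center_x_3 = 84
center_y_3 = 220
radius_3 = 60
center_x_4 = 140
center_y_4 = 264
radius_4 = 68
px1_5 = 360
py1_5 = 248
center_x_6 = 192
center_y_6 = 280
radius_6 = 68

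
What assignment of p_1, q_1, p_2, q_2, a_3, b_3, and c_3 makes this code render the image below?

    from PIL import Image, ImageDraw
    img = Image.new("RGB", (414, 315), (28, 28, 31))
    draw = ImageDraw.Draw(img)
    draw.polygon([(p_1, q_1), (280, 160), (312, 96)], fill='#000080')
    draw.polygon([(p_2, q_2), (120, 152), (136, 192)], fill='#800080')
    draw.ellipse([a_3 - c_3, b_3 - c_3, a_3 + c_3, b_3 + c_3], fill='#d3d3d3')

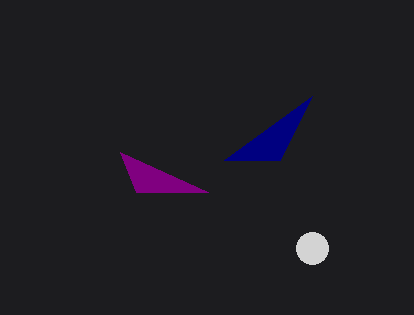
p_1 = 224
q_1 = 160
p_2 = 208
q_2 = 192
a_3 = 312
b_3 = 248
c_3 = 16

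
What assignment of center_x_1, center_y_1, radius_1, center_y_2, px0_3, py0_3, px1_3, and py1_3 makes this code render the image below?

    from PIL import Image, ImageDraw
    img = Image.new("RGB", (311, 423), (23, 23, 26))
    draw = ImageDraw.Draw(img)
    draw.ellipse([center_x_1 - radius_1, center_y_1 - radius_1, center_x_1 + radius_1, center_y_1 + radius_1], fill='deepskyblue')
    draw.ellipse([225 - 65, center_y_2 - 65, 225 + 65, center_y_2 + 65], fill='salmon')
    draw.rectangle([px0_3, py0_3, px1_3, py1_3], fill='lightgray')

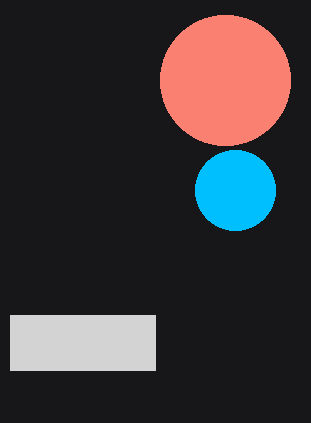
center_x_1 = 235, center_y_1 = 190, radius_1 = 40, center_y_2 = 80, px0_3 = 10, py0_3 = 315, px1_3 = 155, py1_3 = 370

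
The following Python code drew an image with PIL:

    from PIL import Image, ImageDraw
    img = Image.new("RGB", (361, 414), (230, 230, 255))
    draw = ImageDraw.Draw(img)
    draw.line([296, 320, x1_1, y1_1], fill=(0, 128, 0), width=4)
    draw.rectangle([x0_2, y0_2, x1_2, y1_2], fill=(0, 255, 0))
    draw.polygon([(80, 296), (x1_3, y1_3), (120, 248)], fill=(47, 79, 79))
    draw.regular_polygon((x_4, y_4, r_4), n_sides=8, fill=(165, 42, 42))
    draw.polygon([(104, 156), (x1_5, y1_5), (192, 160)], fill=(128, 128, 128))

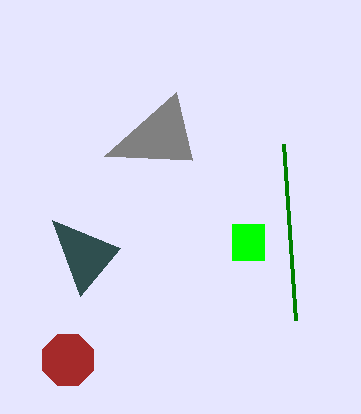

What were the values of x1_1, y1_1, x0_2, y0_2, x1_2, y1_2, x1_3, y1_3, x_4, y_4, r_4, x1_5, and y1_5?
x1_1 = 284, y1_1 = 144, x0_2 = 232, y0_2 = 224, x1_2 = 264, y1_2 = 260, x1_3 = 52, y1_3 = 220, x_4 = 68, y_4 = 360, r_4 = 28, x1_5 = 176, y1_5 = 92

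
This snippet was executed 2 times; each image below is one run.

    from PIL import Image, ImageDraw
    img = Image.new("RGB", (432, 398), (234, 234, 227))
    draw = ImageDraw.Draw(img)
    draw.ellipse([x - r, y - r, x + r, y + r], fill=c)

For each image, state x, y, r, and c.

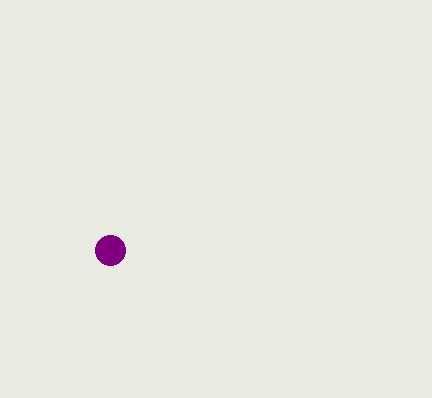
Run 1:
x = 110
y = 250
r = 15
c = 'purple'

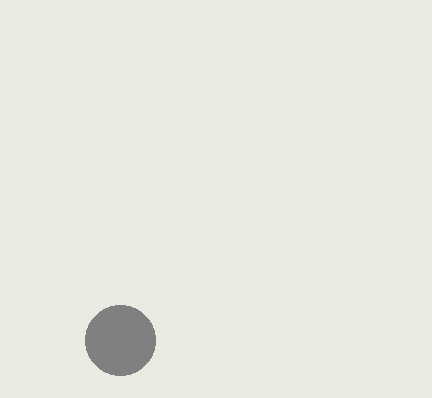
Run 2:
x = 120; y = 340; r = 35; c = 'gray'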